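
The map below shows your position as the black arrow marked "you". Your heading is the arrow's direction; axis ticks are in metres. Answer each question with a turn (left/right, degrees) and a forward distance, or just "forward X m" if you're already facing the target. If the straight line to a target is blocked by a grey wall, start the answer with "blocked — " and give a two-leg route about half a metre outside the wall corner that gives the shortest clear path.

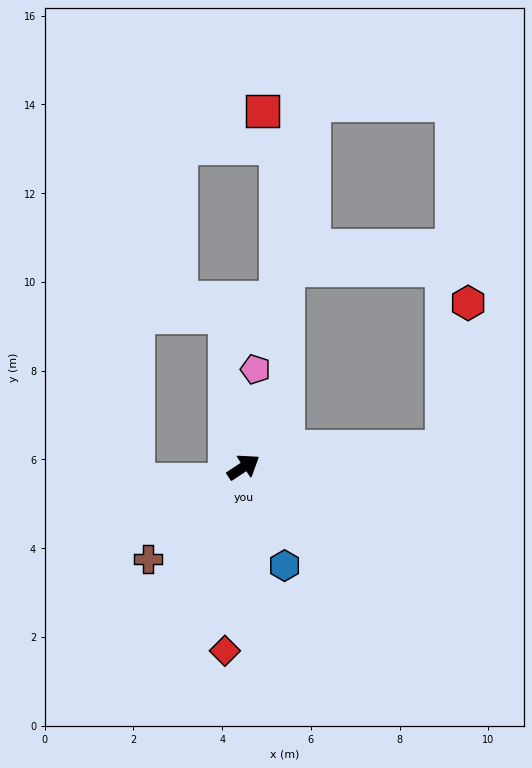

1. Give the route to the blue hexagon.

turn right 101°, forward 2.4 m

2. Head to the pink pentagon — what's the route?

turn left 50°, forward 2.2 m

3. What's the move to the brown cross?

turn right 170°, forward 3.0 m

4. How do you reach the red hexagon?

blocked — turn right 28°, forward 4.5 m, then turn left 75°, forward 3.3 m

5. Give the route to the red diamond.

turn right 129°, forward 4.2 m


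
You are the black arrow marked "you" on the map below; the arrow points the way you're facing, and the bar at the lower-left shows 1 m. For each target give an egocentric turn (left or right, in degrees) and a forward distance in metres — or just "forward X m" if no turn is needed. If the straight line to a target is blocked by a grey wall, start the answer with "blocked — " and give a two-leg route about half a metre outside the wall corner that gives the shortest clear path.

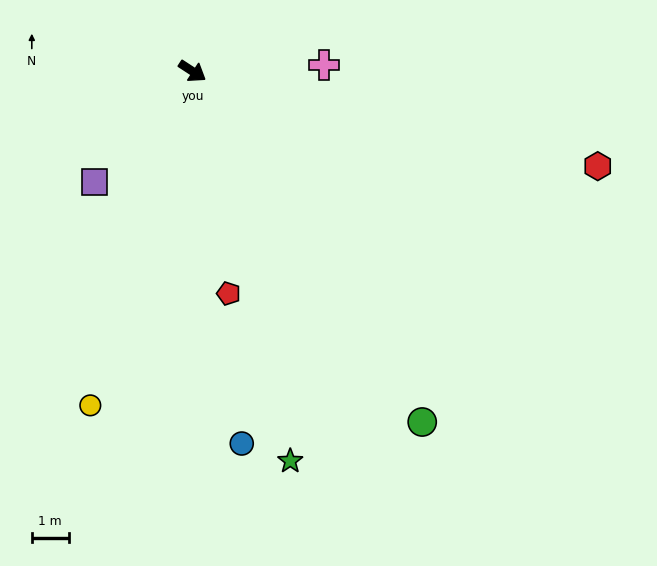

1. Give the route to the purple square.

turn right 98°, forward 4.0 m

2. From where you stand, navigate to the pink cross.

turn left 36°, forward 3.6 m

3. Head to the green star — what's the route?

turn right 43°, forward 10.9 m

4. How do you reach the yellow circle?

turn right 74°, forward 9.5 m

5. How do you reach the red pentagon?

turn right 48°, forward 6.1 m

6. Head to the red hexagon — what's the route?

turn left 20°, forward 11.3 m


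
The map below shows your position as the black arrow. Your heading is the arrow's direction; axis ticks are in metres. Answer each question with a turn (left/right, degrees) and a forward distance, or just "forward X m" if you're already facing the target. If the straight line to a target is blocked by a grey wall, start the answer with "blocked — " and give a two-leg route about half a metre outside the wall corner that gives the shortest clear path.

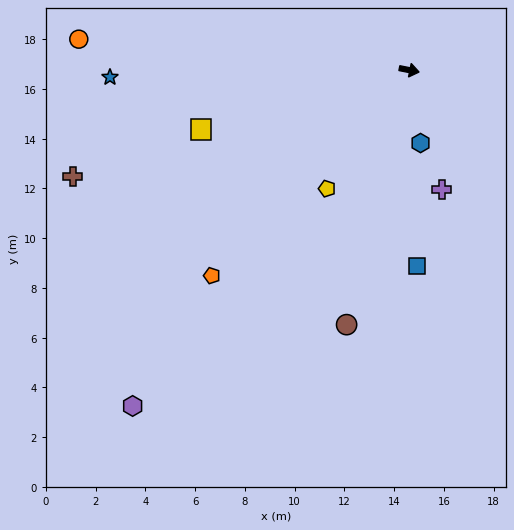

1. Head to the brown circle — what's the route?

turn right 93°, forward 10.5 m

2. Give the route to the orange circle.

turn right 174°, forward 13.3 m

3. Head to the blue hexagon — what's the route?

turn right 70°, forward 3.0 m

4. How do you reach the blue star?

turn right 167°, forward 12.0 m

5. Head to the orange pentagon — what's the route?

turn right 123°, forward 11.5 m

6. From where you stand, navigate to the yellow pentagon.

turn right 114°, forward 5.8 m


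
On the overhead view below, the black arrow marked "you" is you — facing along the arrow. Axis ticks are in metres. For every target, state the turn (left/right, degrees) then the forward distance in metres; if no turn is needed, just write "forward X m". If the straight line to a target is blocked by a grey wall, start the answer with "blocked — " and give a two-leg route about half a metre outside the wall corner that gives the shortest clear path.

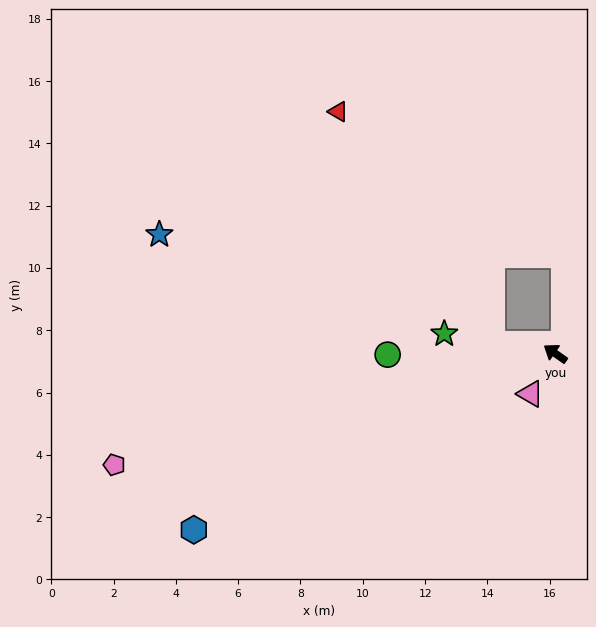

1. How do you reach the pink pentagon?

turn left 49°, forward 14.6 m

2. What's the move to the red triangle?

blocked — turn left 27°, forward 2.1 m, then turn right 49°, forward 8.9 m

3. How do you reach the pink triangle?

turn left 93°, forward 1.5 m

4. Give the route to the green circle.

turn left 35°, forward 5.4 m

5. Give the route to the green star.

turn left 25°, forward 3.6 m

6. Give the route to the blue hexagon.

turn left 61°, forward 12.9 m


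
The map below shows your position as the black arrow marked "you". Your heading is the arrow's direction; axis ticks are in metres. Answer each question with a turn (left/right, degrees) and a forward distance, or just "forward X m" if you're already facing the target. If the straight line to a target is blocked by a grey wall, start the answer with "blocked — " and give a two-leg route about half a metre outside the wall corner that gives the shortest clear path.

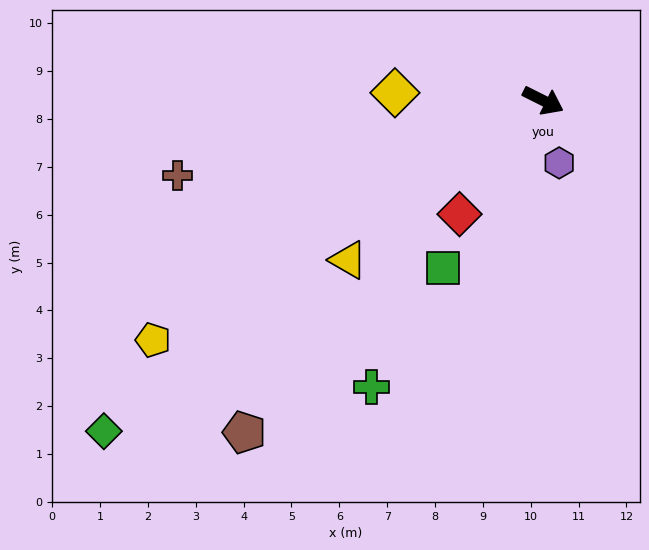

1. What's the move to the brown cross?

turn right 142°, forward 7.8 m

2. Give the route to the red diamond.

turn right 100°, forward 2.9 m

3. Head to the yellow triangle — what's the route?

turn right 114°, forward 5.3 m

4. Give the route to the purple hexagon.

turn right 49°, forward 1.3 m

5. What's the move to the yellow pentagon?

turn right 122°, forward 9.6 m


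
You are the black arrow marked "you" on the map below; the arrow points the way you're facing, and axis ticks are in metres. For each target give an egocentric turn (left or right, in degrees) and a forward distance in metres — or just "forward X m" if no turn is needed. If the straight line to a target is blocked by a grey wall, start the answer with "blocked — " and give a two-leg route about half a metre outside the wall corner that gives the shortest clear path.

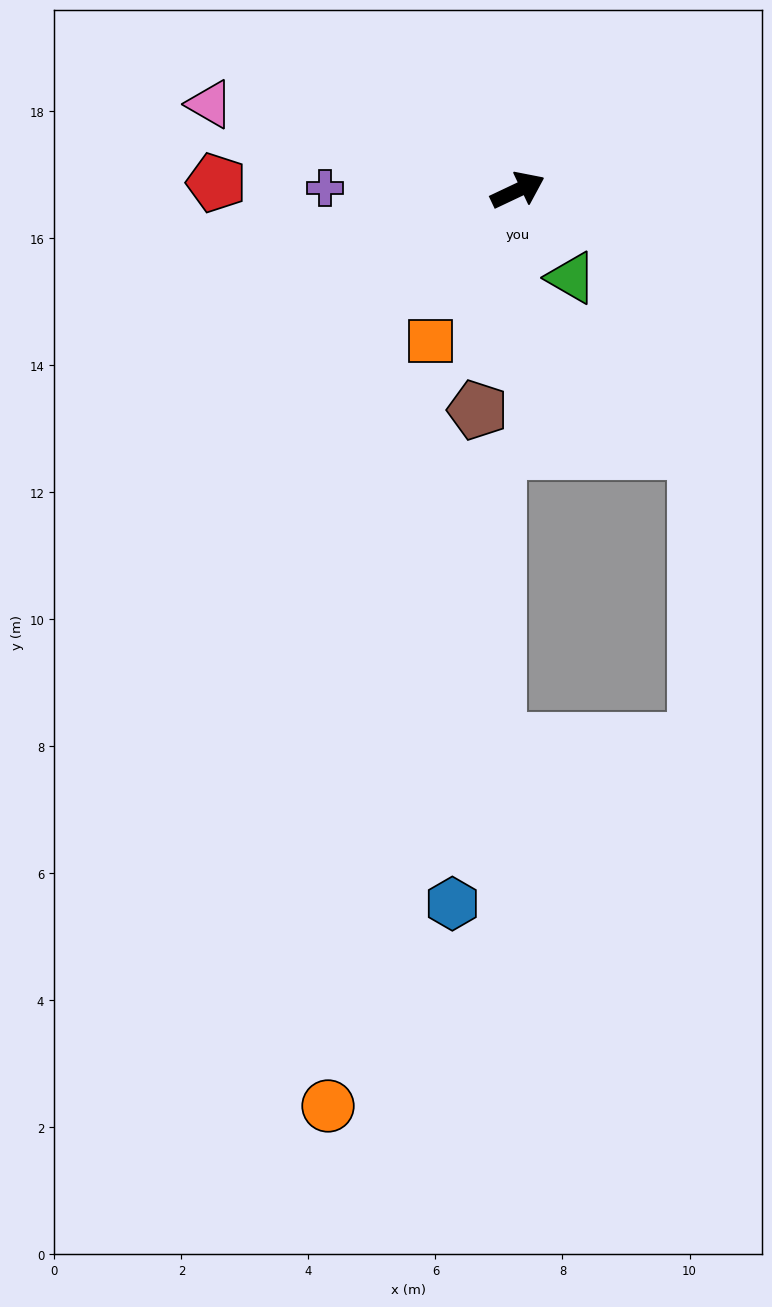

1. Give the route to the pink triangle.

turn left 139°, forward 5.0 m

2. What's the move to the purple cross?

turn left 154°, forward 3.0 m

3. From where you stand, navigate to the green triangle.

turn right 84°, forward 1.6 m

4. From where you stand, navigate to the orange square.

turn right 145°, forward 2.7 m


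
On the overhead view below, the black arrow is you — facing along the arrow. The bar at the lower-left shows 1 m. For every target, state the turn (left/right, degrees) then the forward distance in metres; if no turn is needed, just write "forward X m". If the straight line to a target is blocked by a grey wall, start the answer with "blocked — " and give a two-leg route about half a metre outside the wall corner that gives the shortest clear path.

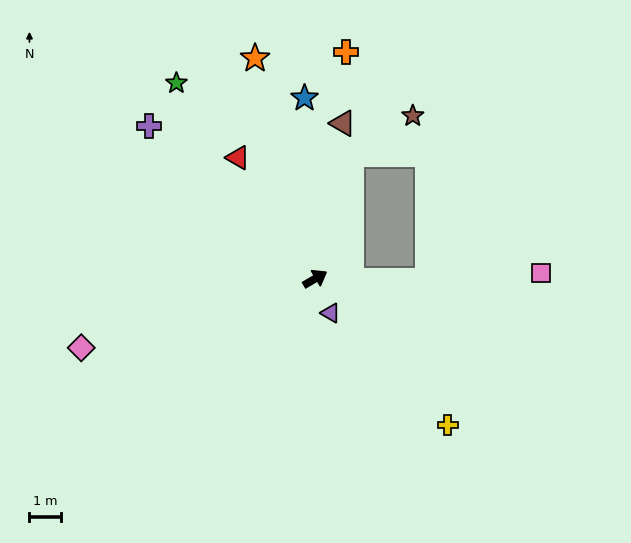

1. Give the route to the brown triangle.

turn left 49°, forward 4.9 m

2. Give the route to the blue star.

turn left 63°, forward 5.6 m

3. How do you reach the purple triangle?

turn right 96°, forward 1.2 m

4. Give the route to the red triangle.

turn left 92°, forward 4.5 m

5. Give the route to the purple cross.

turn left 107°, forward 7.0 m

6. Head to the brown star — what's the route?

blocked — turn left 44°, forward 4.0 m, then turn right 43°, forward 2.3 m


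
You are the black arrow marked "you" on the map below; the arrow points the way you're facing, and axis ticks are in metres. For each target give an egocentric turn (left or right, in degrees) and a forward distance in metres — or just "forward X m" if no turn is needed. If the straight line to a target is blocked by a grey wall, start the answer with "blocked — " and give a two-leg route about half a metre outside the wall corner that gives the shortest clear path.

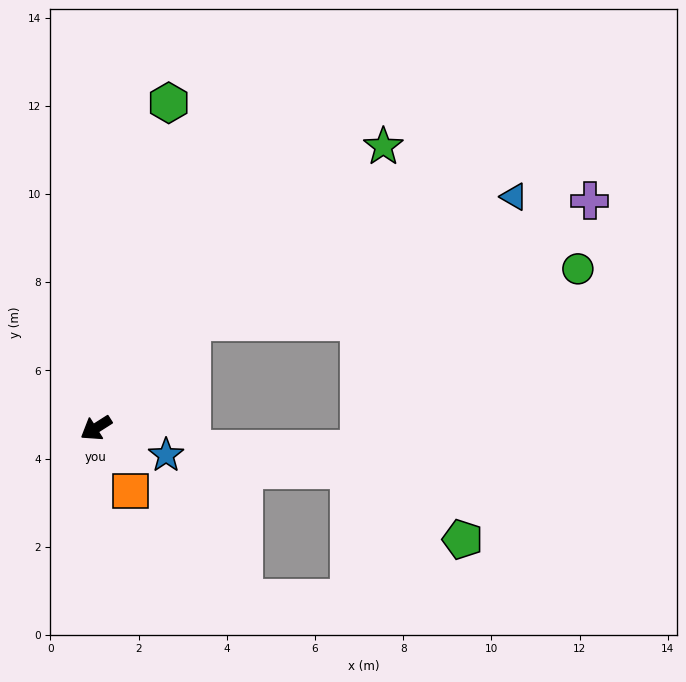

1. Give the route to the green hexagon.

turn right 135°, forward 7.6 m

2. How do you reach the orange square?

turn left 86°, forward 1.6 m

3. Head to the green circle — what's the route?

blocked — turn right 165°, forward 3.2 m, then turn right 40°, forward 8.8 m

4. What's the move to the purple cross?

blocked — turn right 165°, forward 3.2 m, then turn right 30°, forward 9.4 m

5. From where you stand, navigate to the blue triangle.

blocked — turn right 165°, forward 3.2 m, then turn right 26°, forward 7.8 m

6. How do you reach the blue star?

turn left 126°, forward 1.7 m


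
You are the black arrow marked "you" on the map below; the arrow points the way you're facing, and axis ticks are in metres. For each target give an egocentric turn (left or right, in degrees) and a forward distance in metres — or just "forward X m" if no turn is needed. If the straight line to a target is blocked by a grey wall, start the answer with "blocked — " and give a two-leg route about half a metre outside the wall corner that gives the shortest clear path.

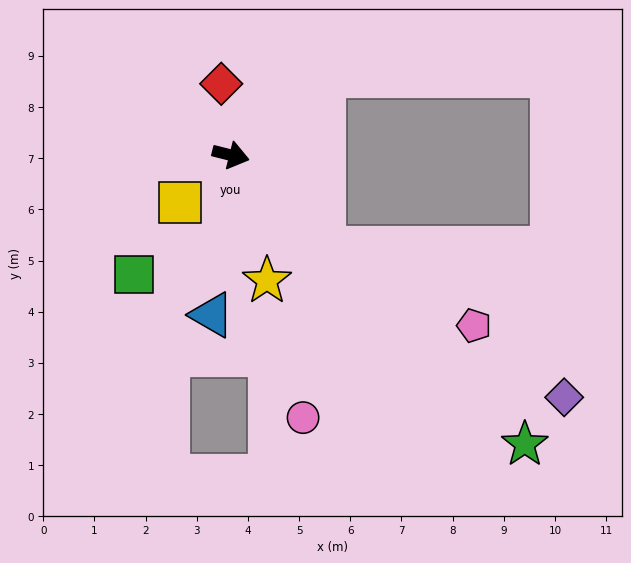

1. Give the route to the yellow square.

turn right 123°, forward 1.4 m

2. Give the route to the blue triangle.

turn right 83°, forward 3.1 m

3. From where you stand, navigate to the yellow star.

turn right 60°, forward 2.6 m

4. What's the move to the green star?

turn right 30°, forward 8.1 m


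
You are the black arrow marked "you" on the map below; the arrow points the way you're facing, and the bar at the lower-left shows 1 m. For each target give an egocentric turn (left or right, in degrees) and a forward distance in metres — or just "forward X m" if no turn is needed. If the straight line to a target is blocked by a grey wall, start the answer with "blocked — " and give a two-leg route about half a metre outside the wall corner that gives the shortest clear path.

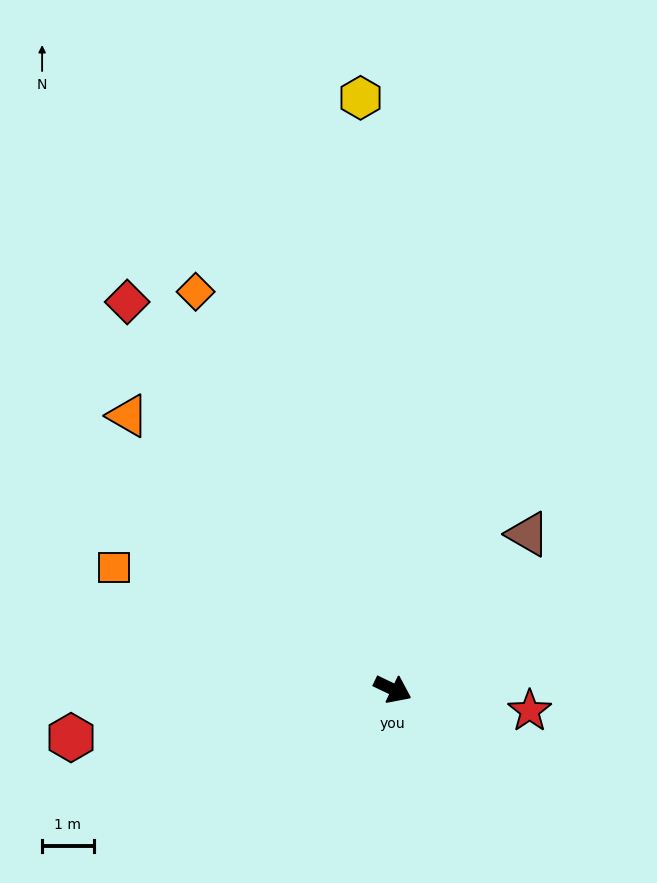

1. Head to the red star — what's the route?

turn left 17°, forward 2.7 m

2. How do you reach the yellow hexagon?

turn left 119°, forward 11.5 m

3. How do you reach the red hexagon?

turn right 146°, forward 6.3 m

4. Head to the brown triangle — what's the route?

turn left 75°, forward 4.0 m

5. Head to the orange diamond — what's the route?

turn left 142°, forward 8.6 m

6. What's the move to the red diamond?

turn left 150°, forward 9.1 m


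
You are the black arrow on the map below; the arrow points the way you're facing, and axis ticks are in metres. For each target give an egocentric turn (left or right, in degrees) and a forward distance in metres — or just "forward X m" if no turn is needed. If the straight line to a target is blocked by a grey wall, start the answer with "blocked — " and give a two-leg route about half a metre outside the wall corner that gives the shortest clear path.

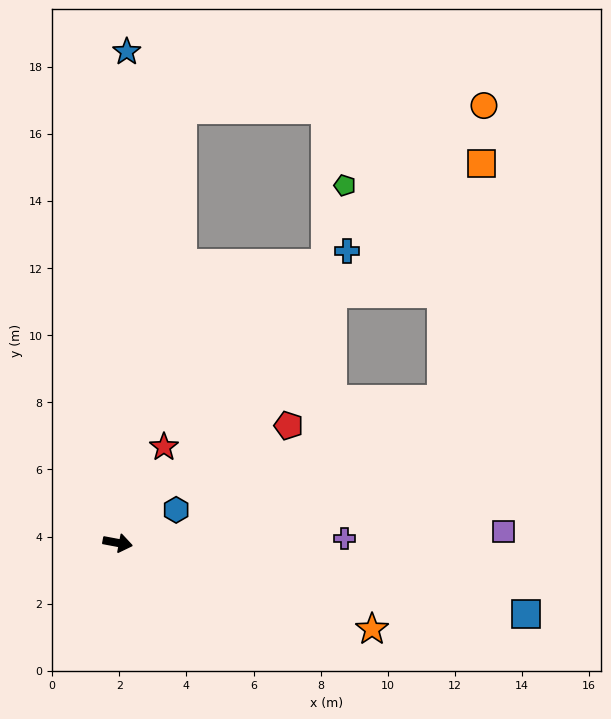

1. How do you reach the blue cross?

turn left 62°, forward 11.1 m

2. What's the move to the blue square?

forward 12.4 m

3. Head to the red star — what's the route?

turn left 75°, forward 3.2 m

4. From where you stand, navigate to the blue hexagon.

turn left 40°, forward 2.0 m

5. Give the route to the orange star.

turn right 8°, forward 8.0 m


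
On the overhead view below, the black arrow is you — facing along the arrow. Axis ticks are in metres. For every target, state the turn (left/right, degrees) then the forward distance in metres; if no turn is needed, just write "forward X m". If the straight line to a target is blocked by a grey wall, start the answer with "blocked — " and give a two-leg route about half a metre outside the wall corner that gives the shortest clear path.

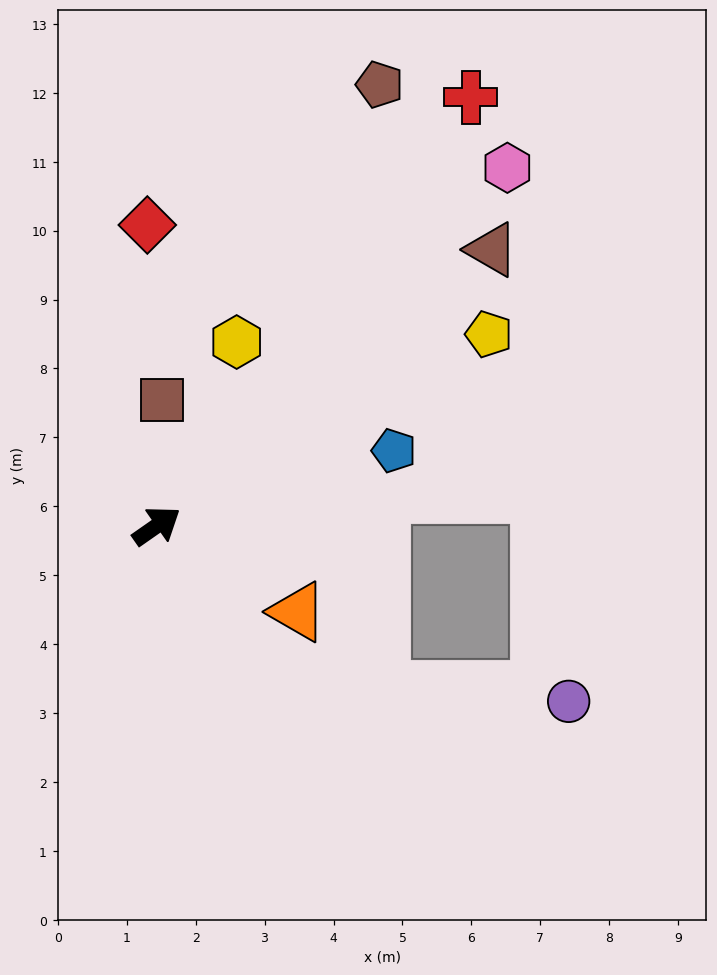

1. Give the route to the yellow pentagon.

turn right 5°, forward 5.6 m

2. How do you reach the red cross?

turn left 19°, forward 7.7 m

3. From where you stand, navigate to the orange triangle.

turn right 66°, forward 2.4 m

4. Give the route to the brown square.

turn left 52°, forward 1.8 m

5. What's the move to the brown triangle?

turn left 5°, forward 6.3 m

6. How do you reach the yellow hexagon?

turn left 32°, forward 2.9 m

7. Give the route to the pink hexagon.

turn left 11°, forward 7.3 m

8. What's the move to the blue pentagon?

turn right 17°, forward 3.6 m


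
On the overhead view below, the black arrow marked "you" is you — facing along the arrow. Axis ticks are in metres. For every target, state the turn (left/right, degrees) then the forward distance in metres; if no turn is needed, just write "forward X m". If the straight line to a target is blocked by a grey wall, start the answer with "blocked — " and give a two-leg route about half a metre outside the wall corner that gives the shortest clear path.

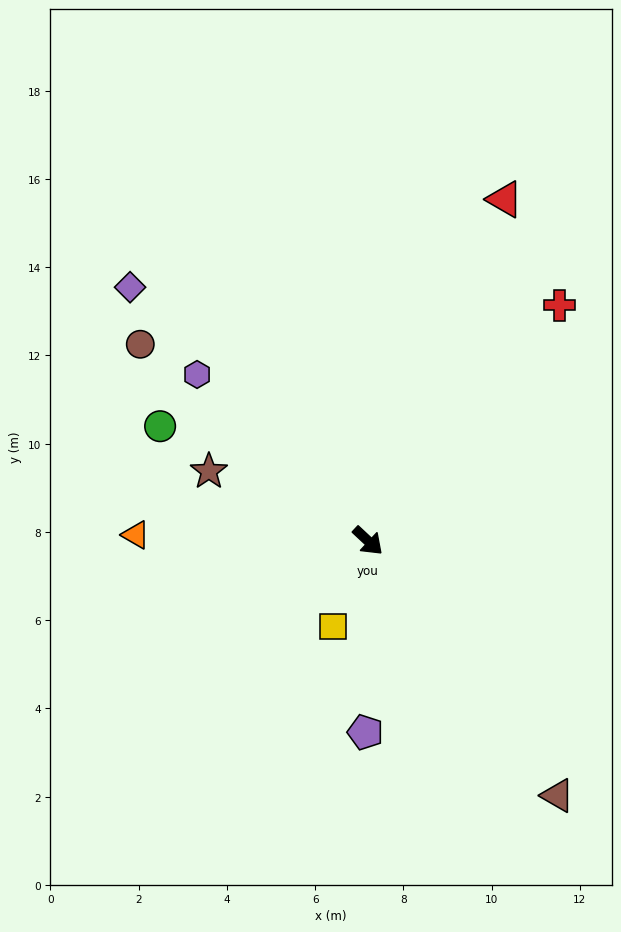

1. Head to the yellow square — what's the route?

turn right 69°, forward 2.1 m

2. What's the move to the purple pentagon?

turn right 48°, forward 4.3 m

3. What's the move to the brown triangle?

turn right 10°, forward 7.2 m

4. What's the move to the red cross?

turn left 94°, forward 6.9 m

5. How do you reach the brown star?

turn right 161°, forward 3.9 m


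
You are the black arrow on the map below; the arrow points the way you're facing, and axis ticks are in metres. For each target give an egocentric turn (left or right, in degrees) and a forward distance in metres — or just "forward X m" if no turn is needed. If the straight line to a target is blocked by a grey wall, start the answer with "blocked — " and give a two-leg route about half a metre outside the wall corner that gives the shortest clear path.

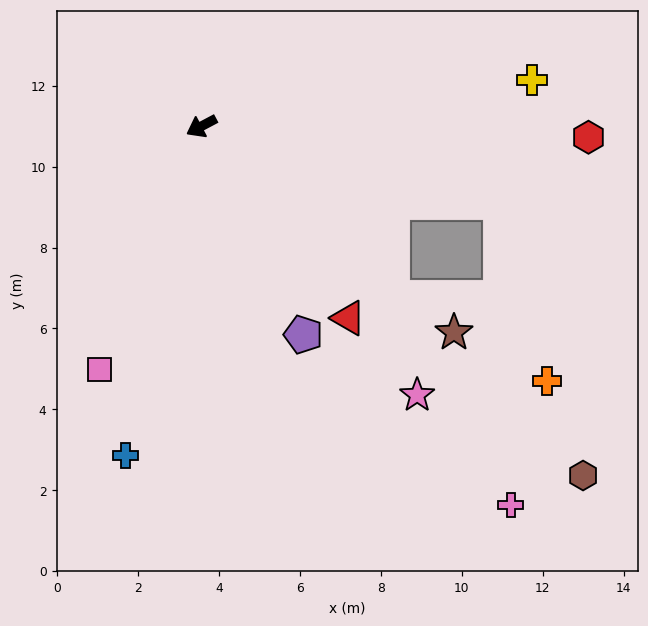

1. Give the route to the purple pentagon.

turn left 88°, forward 5.7 m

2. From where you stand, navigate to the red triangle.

turn left 99°, forward 6.0 m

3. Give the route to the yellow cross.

turn left 160°, forward 8.2 m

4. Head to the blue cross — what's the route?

turn left 49°, forward 8.4 m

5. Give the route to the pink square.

turn left 39°, forward 6.5 m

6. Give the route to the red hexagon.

turn left 150°, forward 9.6 m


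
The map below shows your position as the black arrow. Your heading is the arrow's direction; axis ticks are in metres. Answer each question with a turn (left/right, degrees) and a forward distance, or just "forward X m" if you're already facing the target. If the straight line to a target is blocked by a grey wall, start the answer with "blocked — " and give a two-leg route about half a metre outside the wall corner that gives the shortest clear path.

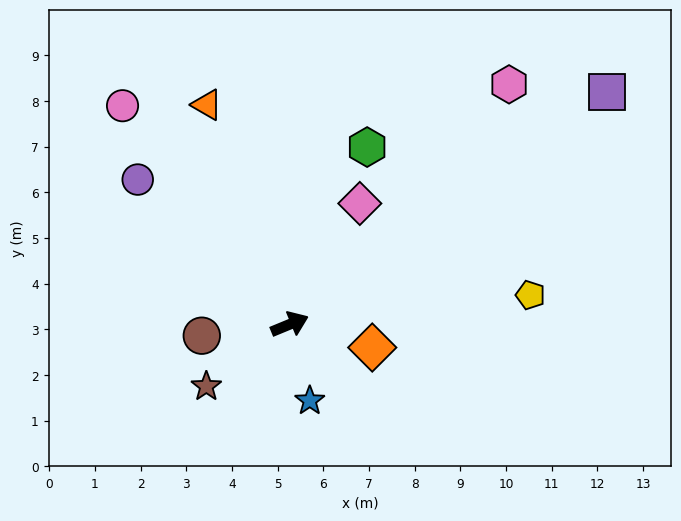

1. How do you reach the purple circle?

turn left 114°, forward 4.6 m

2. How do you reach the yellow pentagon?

turn right 15°, forward 5.3 m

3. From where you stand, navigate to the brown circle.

turn left 165°, forward 1.9 m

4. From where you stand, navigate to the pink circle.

turn left 105°, forward 6.0 m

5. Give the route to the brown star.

turn right 166°, forward 2.3 m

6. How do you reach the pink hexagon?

turn left 25°, forward 7.1 m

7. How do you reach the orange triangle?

turn left 88°, forward 5.1 m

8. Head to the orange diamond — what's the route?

turn right 38°, forward 1.9 m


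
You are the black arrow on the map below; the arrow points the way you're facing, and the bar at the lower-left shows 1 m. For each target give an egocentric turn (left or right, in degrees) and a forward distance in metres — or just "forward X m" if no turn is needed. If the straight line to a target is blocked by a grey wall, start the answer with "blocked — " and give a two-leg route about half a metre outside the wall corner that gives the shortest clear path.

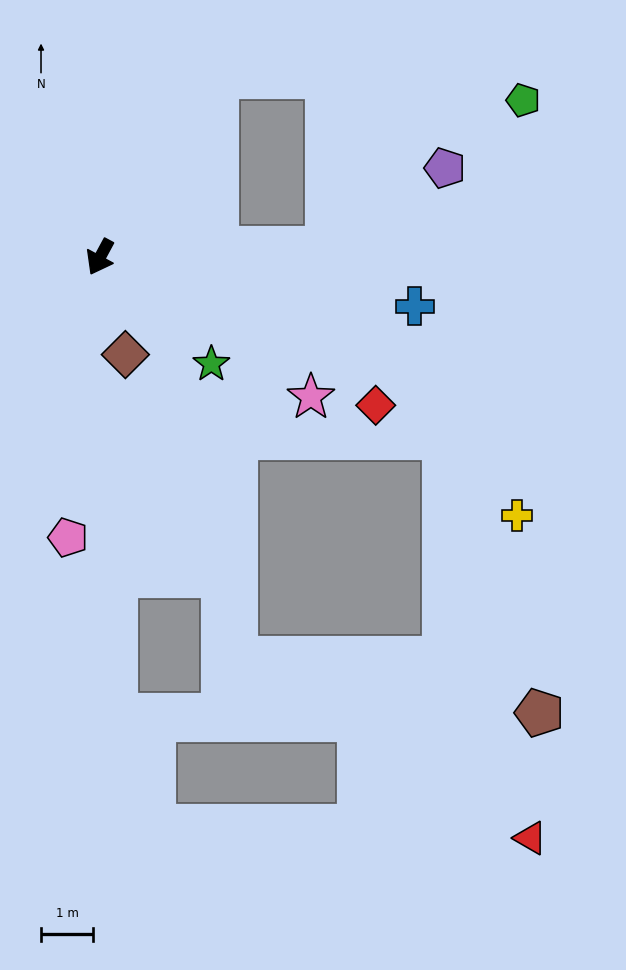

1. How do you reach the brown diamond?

turn left 43°, forward 1.9 m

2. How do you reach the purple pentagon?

blocked — turn left 121°, forward 4.3 m, then turn left 32°, forward 2.7 m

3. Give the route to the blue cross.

turn left 109°, forward 6.1 m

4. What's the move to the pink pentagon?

turn left 22°, forward 5.4 m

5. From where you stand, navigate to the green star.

turn left 74°, forward 2.9 m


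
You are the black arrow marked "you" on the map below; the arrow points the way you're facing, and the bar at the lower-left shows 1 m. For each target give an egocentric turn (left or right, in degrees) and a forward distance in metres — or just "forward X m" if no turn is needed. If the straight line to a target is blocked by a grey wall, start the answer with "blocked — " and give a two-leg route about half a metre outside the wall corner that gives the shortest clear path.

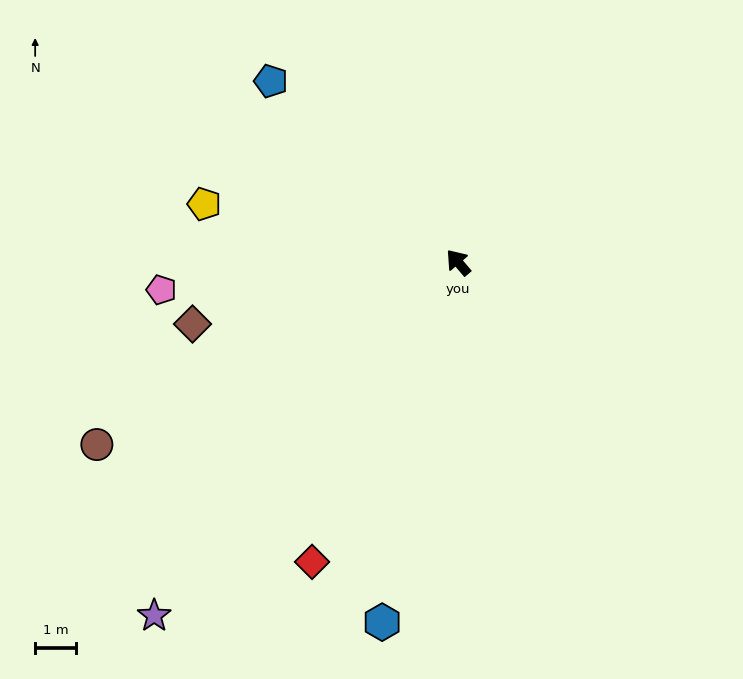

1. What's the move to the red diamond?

turn left 114°, forward 8.1 m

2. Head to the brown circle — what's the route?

turn left 76°, forward 9.9 m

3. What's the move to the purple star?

turn left 99°, forward 11.4 m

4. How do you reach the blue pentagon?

turn left 6°, forward 6.4 m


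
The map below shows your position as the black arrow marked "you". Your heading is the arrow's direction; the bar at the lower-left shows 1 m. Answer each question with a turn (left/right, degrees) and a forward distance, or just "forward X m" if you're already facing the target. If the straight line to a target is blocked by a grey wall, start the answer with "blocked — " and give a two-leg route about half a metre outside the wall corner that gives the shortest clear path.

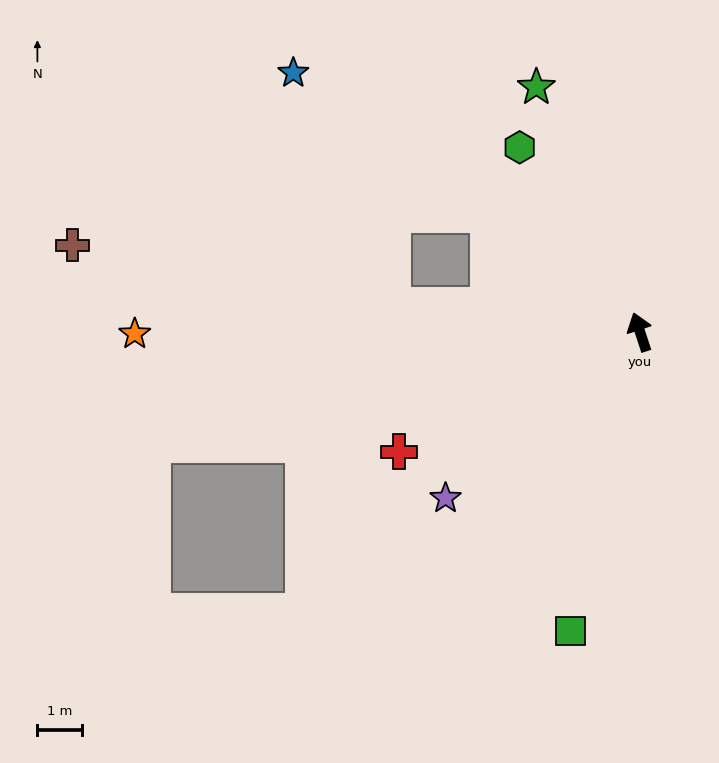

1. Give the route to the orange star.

turn left 72°, forward 11.3 m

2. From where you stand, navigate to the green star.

turn left 5°, forward 5.9 m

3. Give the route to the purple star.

turn left 112°, forward 5.7 m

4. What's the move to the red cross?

turn left 98°, forward 6.0 m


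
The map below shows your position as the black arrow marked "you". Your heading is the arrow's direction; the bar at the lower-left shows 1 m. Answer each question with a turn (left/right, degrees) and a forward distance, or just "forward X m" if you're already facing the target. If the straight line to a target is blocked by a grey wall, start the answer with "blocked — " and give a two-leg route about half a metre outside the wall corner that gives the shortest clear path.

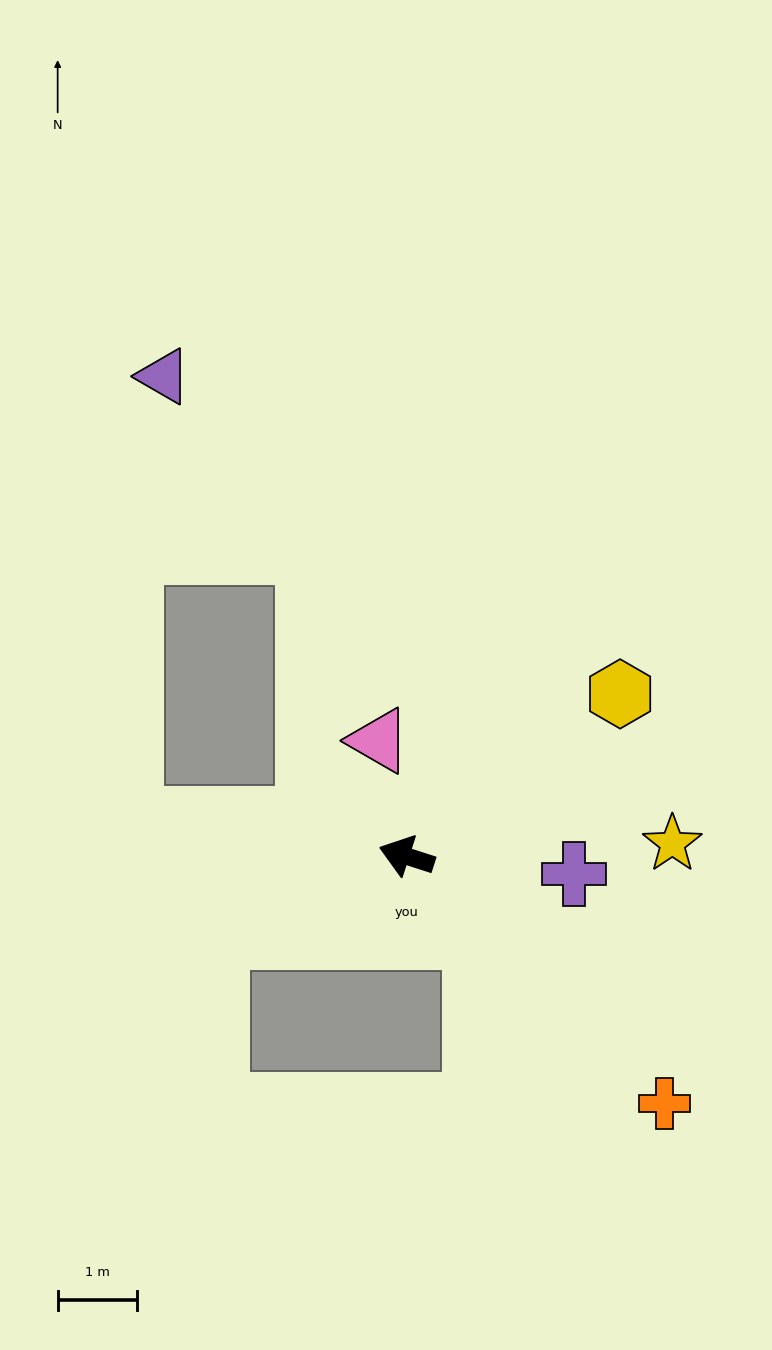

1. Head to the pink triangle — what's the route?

turn right 59°, forward 1.5 m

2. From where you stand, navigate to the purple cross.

turn right 168°, forward 2.1 m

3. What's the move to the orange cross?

turn left 154°, forward 4.5 m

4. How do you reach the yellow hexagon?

turn right 125°, forward 3.4 m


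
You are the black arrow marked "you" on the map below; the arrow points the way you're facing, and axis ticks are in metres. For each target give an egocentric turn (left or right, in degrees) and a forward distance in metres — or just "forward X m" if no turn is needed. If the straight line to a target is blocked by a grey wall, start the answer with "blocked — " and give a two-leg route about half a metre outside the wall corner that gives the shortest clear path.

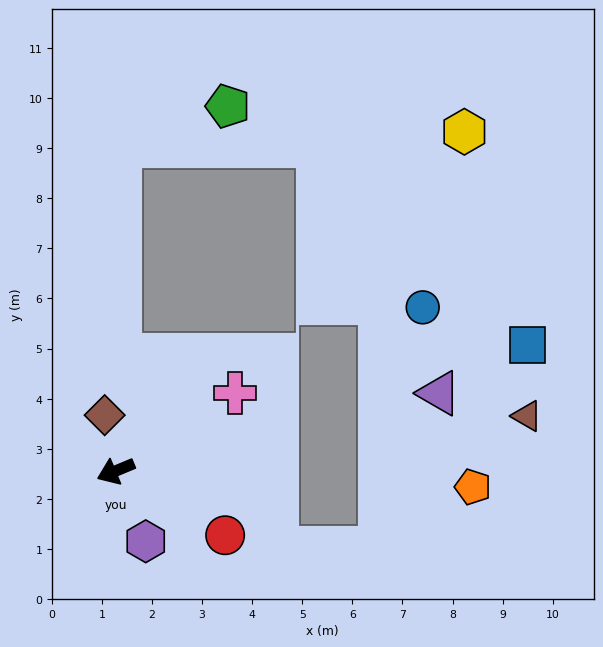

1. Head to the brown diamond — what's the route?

turn right 101°, forward 1.1 m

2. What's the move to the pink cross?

turn right 169°, forward 2.8 m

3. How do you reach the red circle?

turn left 127°, forward 2.5 m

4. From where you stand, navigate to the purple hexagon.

turn left 90°, forward 1.5 m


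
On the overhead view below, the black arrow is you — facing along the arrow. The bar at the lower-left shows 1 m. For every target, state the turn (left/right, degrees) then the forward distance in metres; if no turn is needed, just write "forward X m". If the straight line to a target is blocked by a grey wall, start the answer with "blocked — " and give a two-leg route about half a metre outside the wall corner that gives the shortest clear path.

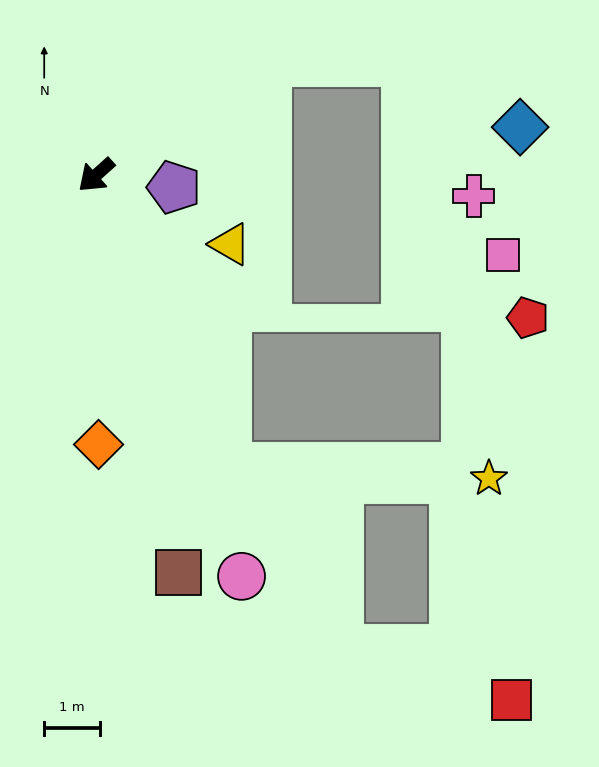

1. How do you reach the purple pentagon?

turn left 129°, forward 1.4 m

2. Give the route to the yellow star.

blocked — turn left 72°, forward 5.7 m, then turn left 63°, forward 4.7 m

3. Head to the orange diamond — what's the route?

turn left 49°, forward 4.8 m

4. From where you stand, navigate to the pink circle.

turn left 68°, forward 7.6 m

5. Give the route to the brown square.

turn left 60°, forward 7.3 m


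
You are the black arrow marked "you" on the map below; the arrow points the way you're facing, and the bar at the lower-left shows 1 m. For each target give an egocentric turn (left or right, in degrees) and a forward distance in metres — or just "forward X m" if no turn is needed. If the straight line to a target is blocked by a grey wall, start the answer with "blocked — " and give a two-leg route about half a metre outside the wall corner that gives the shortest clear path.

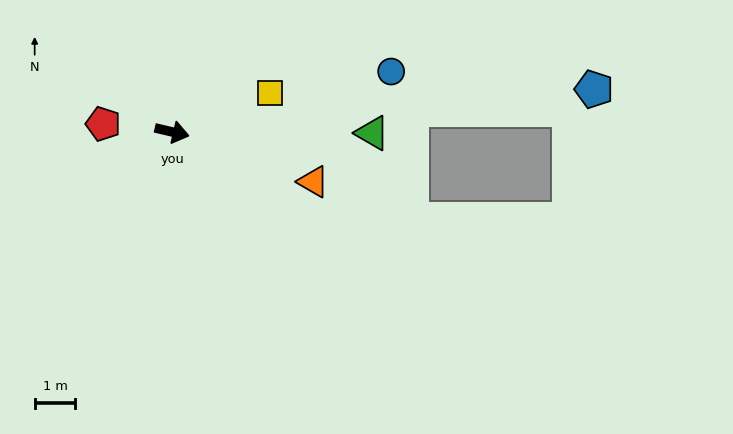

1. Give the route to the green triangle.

turn left 13°, forward 4.9 m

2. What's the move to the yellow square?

turn left 35°, forward 2.6 m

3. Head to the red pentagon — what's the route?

turn right 173°, forward 1.7 m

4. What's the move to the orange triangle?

turn right 6°, forward 3.7 m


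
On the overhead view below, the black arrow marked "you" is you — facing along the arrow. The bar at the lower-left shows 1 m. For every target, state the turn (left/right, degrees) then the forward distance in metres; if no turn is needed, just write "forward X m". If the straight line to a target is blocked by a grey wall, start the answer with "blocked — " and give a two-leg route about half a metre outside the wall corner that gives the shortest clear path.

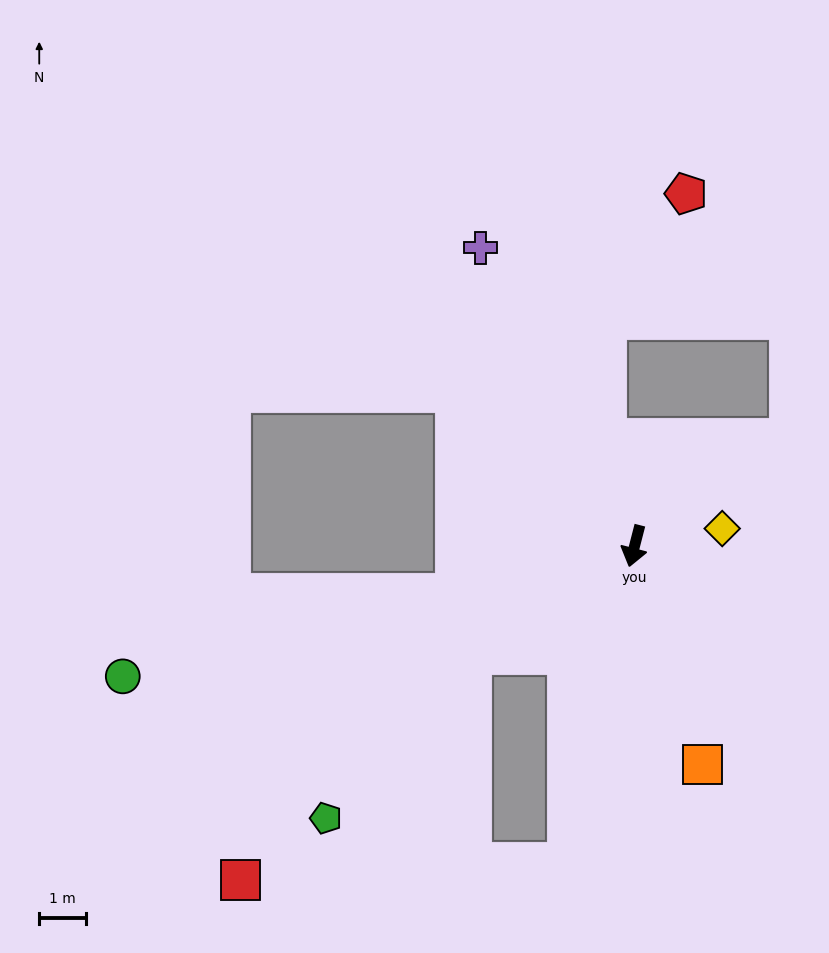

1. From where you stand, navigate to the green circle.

turn right 61°, forward 11.2 m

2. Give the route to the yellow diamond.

turn left 116°, forward 1.9 m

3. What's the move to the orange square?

turn left 32°, forward 4.9 m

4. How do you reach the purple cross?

turn right 138°, forward 7.1 m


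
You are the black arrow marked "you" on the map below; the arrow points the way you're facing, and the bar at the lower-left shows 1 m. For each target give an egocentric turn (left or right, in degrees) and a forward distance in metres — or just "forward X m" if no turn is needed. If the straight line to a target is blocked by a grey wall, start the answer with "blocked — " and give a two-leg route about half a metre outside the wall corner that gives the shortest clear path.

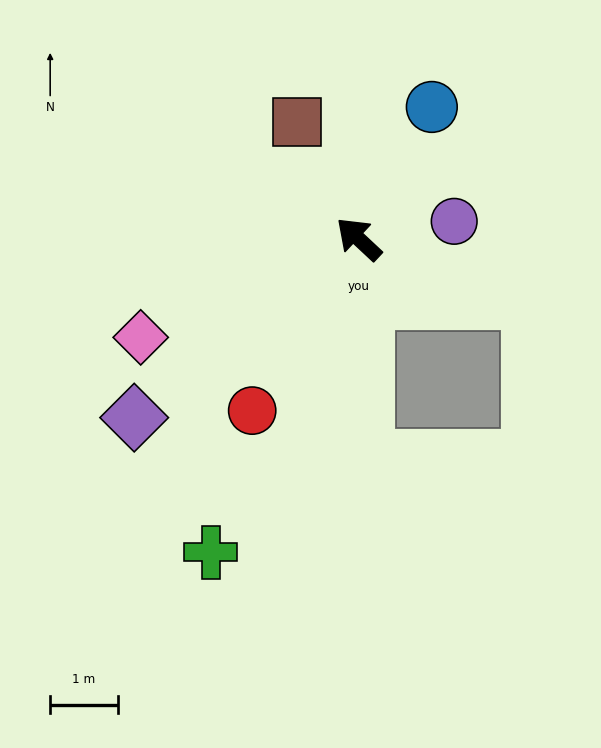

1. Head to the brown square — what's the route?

turn right 19°, forward 1.9 m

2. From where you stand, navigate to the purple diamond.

turn left 82°, forward 4.2 m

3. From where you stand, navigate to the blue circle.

turn right 76°, forward 2.2 m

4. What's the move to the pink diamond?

turn left 67°, forward 3.5 m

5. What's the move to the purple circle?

turn right 127°, forward 1.4 m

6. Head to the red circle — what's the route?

turn left 101°, forward 3.0 m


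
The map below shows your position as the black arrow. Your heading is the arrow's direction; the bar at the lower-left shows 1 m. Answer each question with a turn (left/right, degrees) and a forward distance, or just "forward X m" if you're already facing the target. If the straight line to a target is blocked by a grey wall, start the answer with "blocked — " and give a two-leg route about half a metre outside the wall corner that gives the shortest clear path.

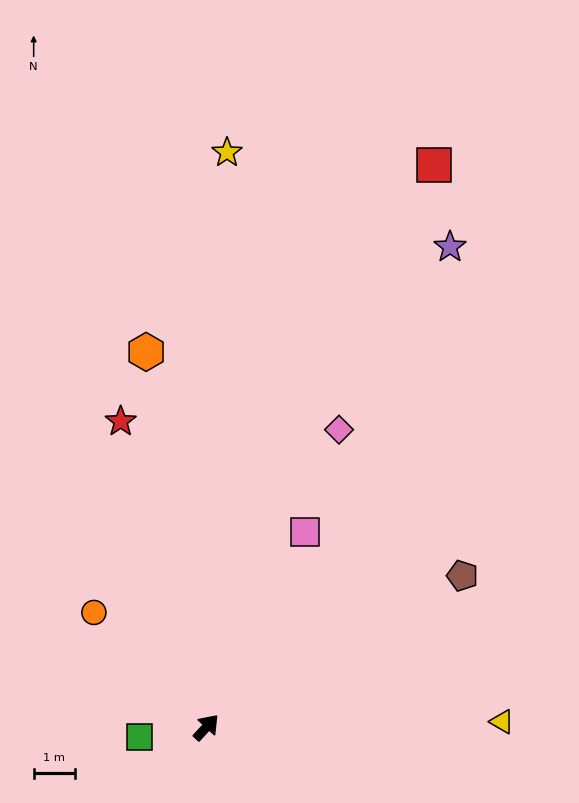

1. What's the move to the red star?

turn left 58°, forward 7.8 m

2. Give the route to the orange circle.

turn left 87°, forward 3.9 m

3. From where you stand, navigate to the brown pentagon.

turn right 17°, forward 7.3 m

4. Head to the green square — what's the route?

turn left 141°, forward 1.7 m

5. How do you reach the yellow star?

turn left 40°, forward 14.1 m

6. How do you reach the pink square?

turn left 16°, forward 5.4 m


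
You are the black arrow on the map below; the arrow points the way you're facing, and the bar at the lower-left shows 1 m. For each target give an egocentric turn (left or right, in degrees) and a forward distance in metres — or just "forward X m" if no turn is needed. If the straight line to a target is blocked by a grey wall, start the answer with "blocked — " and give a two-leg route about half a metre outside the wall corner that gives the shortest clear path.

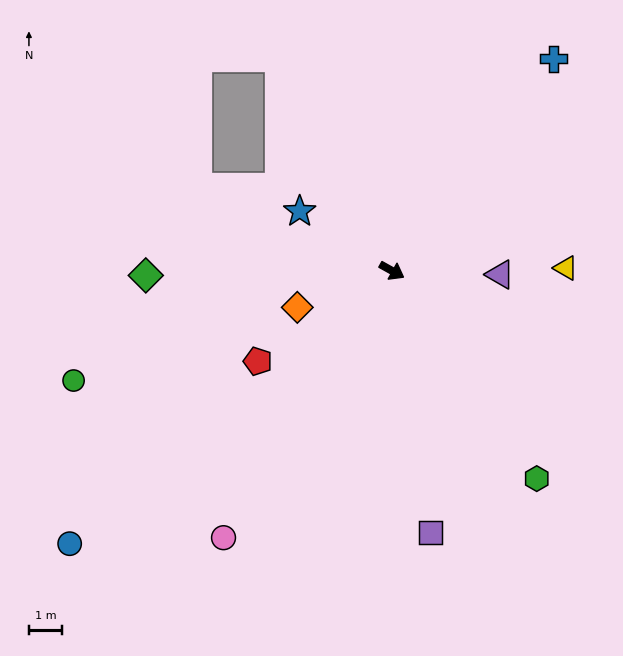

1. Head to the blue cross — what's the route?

turn left 82°, forward 8.0 m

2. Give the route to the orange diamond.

turn right 130°, forward 3.1 m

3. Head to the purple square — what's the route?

turn right 53°, forward 8.0 m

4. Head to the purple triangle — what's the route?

turn left 27°, forward 3.3 m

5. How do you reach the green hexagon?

turn right 26°, forward 7.6 m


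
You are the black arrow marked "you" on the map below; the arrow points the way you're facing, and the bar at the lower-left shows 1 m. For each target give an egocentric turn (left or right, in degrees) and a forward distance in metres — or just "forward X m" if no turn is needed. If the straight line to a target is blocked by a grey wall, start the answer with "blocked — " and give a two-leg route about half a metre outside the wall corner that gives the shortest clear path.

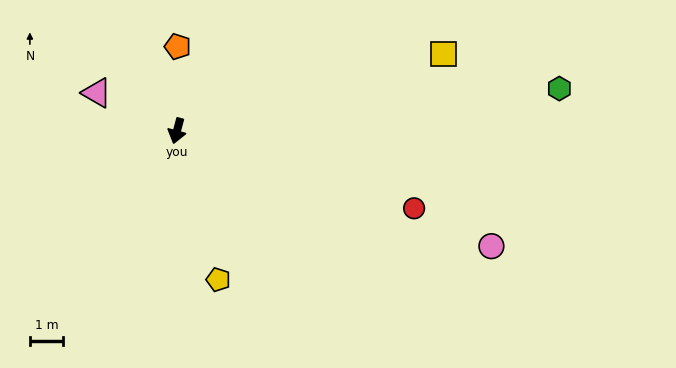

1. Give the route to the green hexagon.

turn left 111°, forward 11.5 m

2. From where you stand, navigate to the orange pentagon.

turn right 165°, forward 2.5 m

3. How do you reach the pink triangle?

turn right 100°, forward 2.7 m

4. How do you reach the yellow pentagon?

turn left 31°, forward 4.6 m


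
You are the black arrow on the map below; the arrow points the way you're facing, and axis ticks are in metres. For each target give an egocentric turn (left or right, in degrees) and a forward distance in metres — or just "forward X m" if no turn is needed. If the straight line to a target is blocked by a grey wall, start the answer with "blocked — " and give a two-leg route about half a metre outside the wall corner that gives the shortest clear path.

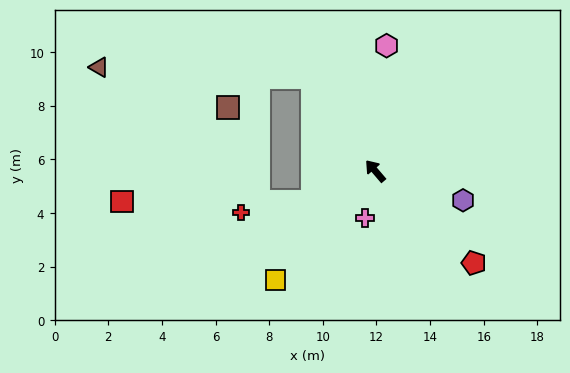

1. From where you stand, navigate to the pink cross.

turn left 127°, forward 1.8 m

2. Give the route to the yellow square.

turn left 97°, forward 5.5 m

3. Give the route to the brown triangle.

blocked — turn right 7°, forward 4.2 m, then turn left 54°, forward 8.0 m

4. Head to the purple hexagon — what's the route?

turn right 149°, forward 3.5 m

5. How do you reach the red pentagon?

turn right 174°, forward 5.0 m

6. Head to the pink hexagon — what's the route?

turn right 46°, forward 4.7 m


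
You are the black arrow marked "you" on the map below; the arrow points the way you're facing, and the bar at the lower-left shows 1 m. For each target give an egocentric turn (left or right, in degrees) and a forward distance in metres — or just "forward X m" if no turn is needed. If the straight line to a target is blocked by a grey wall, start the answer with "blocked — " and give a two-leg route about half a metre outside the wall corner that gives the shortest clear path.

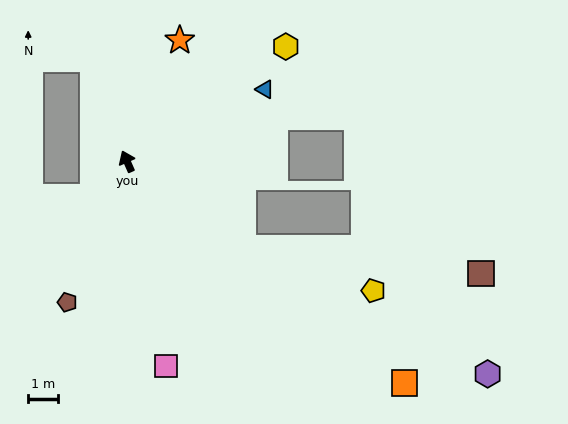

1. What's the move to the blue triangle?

turn right 86°, forward 5.1 m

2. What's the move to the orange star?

turn right 47°, forward 4.4 m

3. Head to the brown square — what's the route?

blocked — turn right 150°, forward 4.8 m, then turn left 30°, forward 7.9 m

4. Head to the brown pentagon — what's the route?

turn left 133°, forward 5.1 m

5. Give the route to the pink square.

turn left 167°, forward 6.9 m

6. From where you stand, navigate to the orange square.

turn right 152°, forward 11.8 m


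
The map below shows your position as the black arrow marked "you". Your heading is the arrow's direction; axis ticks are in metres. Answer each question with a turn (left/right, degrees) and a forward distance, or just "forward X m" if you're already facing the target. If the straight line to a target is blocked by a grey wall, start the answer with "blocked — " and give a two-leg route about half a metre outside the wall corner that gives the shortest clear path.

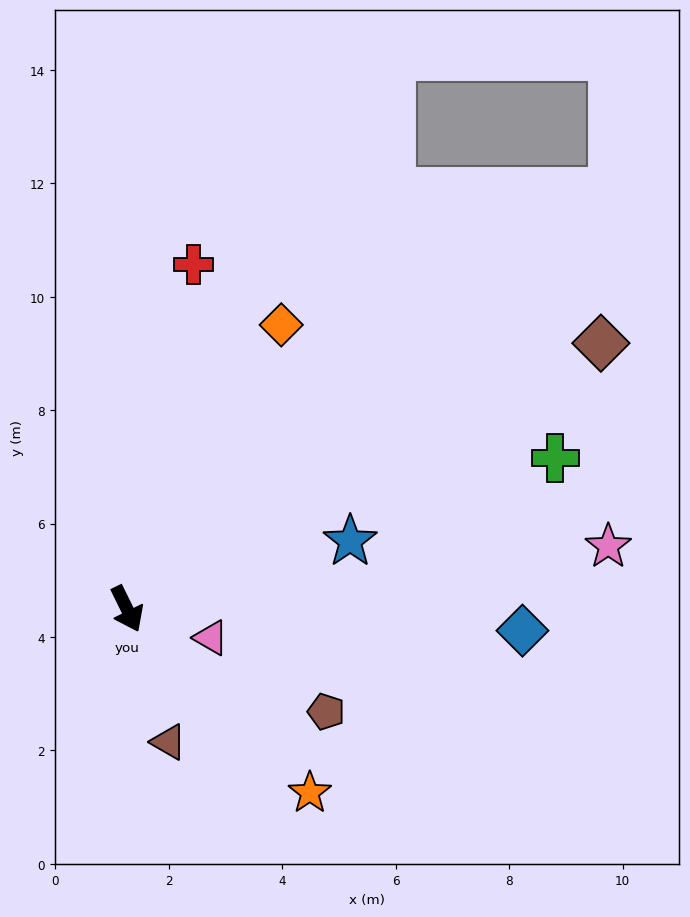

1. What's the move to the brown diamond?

turn left 93°, forward 9.6 m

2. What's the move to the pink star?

turn left 71°, forward 8.6 m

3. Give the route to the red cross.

turn left 143°, forward 6.2 m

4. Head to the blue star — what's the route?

turn left 81°, forward 4.1 m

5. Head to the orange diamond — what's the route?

turn left 125°, forward 5.7 m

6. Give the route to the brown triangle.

turn right 9°, forward 2.5 m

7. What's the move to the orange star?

turn left 19°, forward 4.6 m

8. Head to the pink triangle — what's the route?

turn left 45°, forward 1.6 m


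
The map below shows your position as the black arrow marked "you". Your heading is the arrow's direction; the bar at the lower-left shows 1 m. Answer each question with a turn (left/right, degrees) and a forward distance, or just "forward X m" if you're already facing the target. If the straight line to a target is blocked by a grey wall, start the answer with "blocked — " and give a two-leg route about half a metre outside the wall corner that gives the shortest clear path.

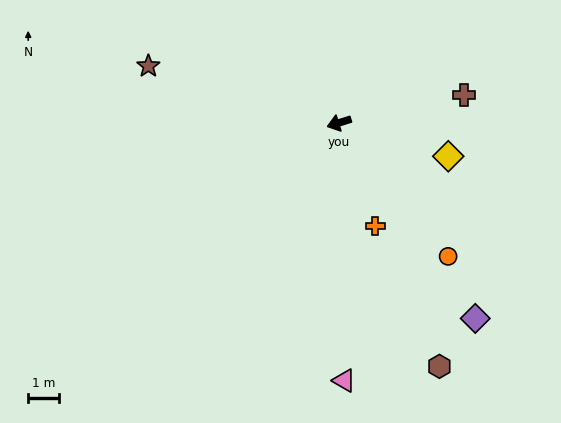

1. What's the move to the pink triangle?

turn left 74°, forward 8.4 m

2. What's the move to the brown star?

turn right 34°, forward 6.5 m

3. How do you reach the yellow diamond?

turn left 146°, forward 3.7 m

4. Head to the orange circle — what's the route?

turn left 112°, forward 5.6 m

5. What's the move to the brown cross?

turn left 175°, forward 4.2 m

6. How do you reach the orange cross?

turn left 92°, forward 3.5 m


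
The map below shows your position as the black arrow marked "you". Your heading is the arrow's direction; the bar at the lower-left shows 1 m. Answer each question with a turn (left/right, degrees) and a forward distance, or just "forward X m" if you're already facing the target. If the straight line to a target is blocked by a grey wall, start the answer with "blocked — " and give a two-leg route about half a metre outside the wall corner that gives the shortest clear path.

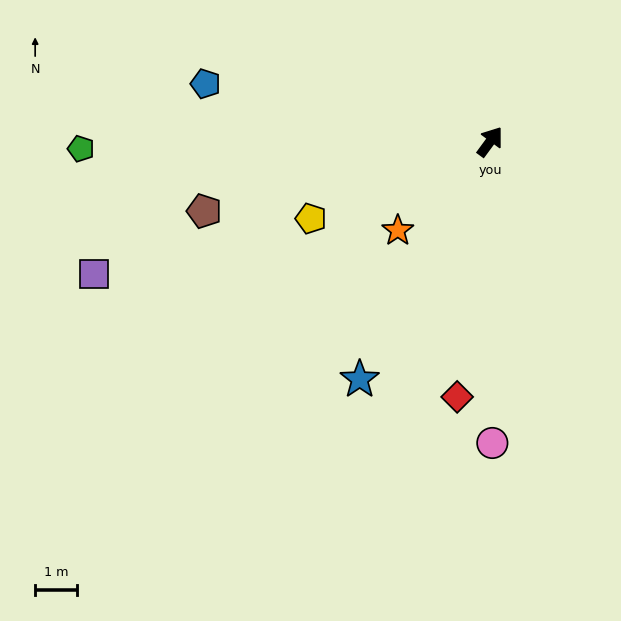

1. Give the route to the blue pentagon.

turn left 115°, forward 7.0 m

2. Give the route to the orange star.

turn left 170°, forward 3.1 m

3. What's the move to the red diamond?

turn right 151°, forward 6.2 m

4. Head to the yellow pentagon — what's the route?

turn left 150°, forward 4.7 m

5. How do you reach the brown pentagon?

turn left 140°, forward 7.1 m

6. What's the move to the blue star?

turn right 172°, forward 6.5 m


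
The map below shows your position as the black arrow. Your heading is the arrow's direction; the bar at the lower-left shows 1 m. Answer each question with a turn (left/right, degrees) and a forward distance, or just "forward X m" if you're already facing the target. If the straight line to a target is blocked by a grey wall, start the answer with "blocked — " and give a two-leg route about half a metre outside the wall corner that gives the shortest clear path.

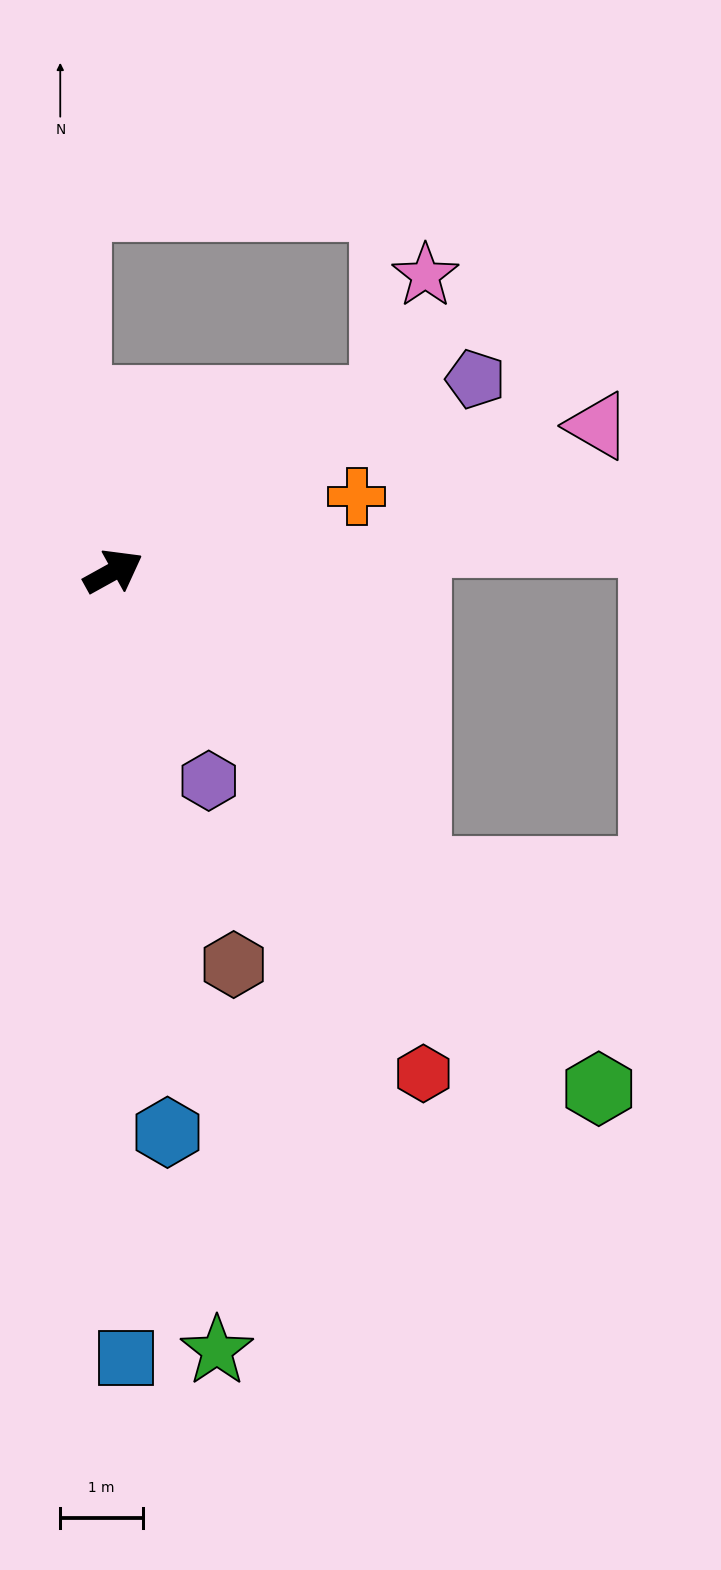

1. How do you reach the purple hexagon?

turn right 94°, forward 2.8 m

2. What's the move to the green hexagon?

turn right 76°, forward 8.6 m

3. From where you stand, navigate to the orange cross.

turn right 12°, forward 3.1 m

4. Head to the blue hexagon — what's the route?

turn right 113°, forward 6.8 m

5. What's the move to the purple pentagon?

forward 5.0 m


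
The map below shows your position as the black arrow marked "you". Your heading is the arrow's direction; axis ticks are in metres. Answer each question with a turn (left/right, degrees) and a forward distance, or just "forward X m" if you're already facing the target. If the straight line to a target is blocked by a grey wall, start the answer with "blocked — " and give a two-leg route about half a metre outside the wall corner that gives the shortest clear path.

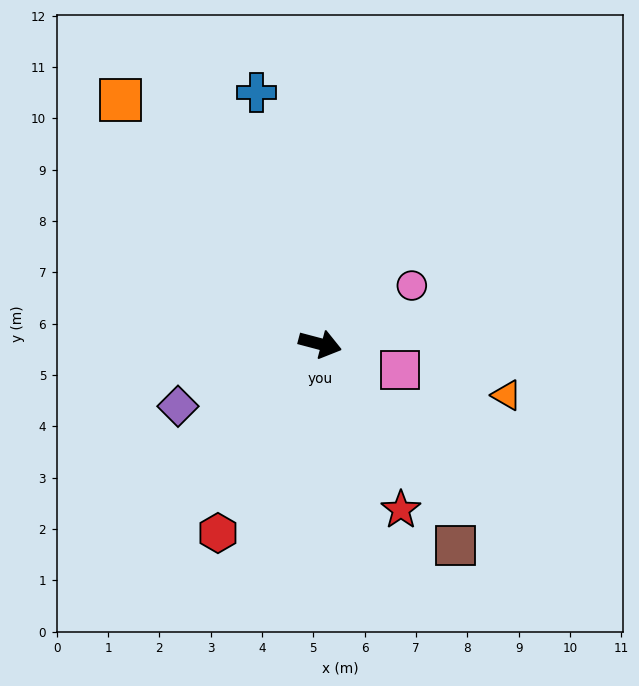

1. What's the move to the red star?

turn right 49°, forward 3.6 m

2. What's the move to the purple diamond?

turn right 142°, forward 3.0 m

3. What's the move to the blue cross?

turn left 119°, forward 5.0 m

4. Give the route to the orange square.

turn left 144°, forward 6.1 m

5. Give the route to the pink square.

turn right 3°, forward 1.6 m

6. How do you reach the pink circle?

turn left 47°, forward 2.1 m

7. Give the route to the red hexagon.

turn right 104°, forward 4.2 m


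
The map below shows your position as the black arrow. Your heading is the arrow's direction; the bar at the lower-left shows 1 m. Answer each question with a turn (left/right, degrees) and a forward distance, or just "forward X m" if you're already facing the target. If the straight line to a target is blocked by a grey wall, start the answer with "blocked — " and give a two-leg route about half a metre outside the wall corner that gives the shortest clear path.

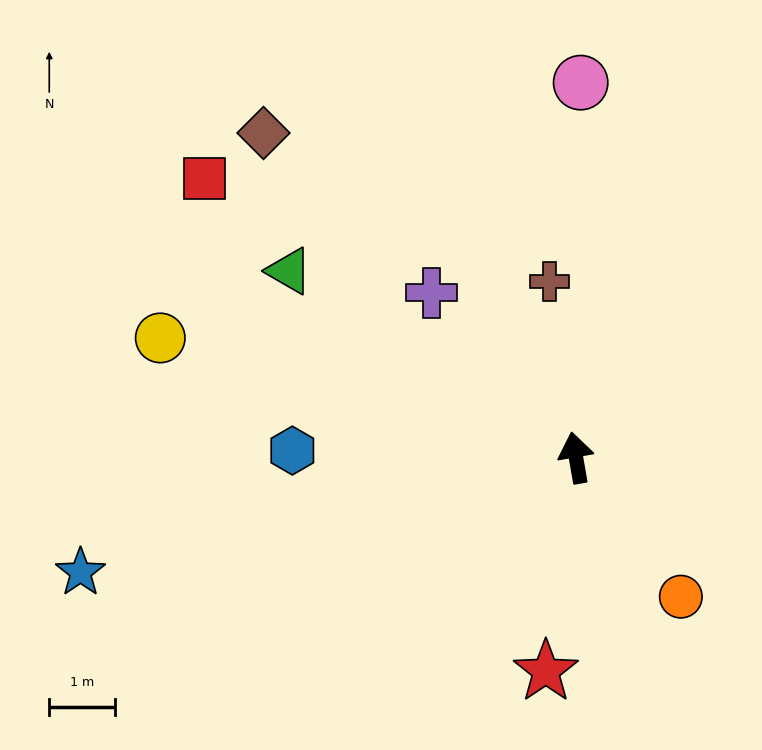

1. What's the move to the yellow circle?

turn left 64°, forward 6.6 m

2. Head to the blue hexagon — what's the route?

turn left 79°, forward 4.3 m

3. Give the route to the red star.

turn left 162°, forward 3.3 m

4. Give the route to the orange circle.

turn right 153°, forward 2.7 m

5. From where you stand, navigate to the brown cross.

forward 2.7 m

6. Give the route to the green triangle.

turn left 47°, forward 5.2 m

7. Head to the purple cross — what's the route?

turn left 31°, forward 3.4 m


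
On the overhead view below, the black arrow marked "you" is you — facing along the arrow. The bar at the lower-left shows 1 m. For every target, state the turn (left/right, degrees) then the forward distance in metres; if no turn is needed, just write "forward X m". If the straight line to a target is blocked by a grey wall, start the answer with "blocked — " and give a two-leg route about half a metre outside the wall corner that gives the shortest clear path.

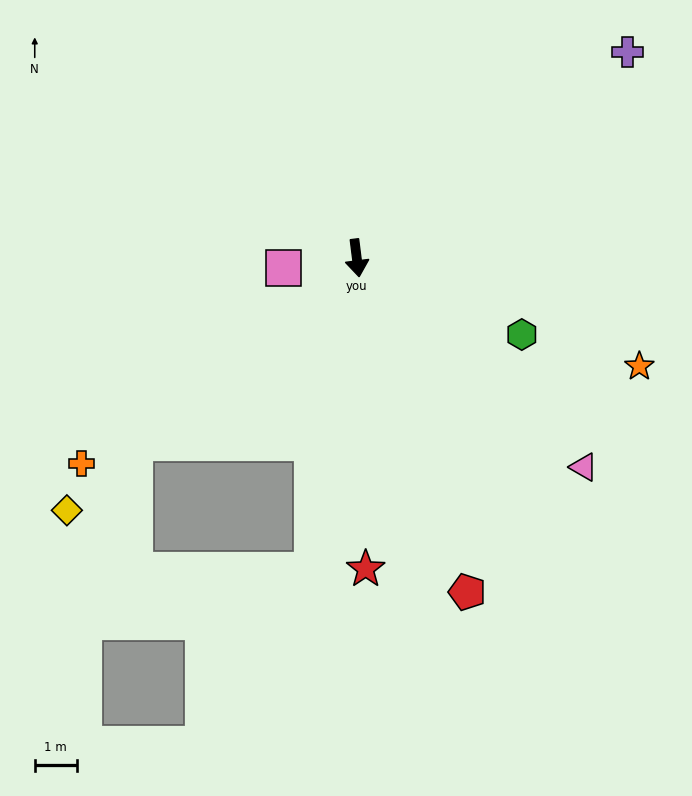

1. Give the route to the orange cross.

turn right 60°, forward 8.1 m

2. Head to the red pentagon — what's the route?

turn left 11°, forward 8.3 m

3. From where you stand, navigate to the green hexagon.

turn left 58°, forward 4.3 m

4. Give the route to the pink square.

turn right 89°, forward 1.8 m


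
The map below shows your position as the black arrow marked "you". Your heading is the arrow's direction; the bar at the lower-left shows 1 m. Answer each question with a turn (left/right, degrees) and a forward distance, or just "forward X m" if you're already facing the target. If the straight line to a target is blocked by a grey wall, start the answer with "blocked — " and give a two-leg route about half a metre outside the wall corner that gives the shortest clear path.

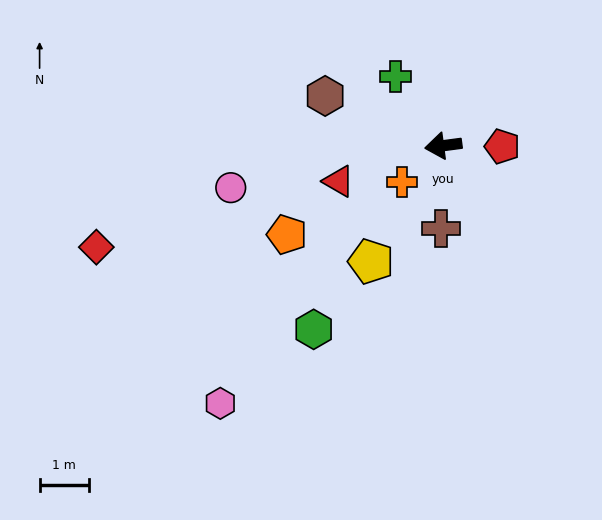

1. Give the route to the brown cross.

turn left 81°, forward 1.7 m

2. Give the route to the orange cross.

turn left 34°, forward 1.1 m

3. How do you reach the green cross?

turn right 63°, forward 1.7 m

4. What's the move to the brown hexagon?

turn right 30°, forward 2.6 m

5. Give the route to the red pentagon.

turn left 172°, forward 1.2 m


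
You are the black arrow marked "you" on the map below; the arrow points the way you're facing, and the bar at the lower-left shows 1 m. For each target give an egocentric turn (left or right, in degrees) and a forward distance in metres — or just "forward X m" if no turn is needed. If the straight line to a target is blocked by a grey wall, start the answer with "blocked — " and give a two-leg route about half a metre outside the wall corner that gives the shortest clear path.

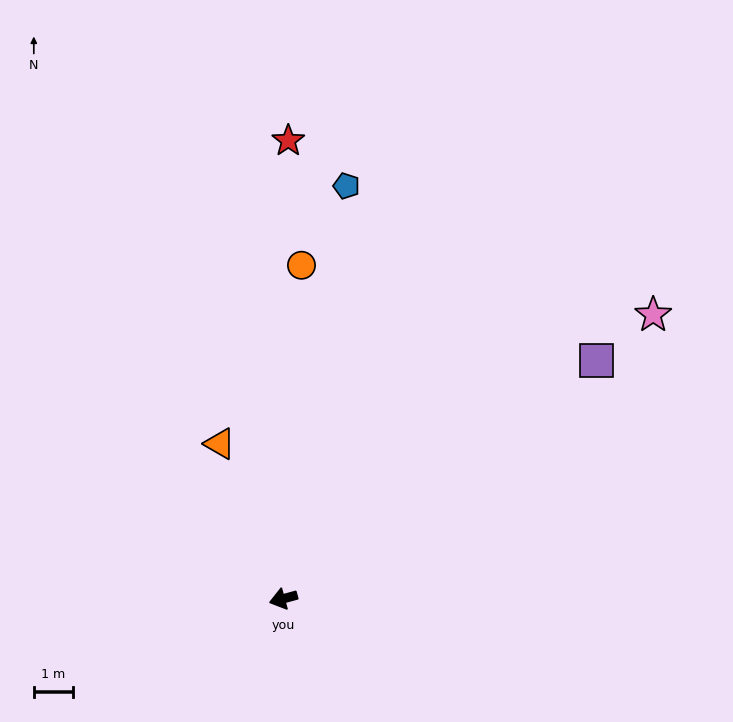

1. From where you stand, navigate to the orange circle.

turn right 108°, forward 8.5 m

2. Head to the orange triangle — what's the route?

turn right 83°, forward 4.2 m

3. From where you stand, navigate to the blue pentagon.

turn right 114°, forward 10.6 m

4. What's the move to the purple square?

turn right 158°, forward 10.0 m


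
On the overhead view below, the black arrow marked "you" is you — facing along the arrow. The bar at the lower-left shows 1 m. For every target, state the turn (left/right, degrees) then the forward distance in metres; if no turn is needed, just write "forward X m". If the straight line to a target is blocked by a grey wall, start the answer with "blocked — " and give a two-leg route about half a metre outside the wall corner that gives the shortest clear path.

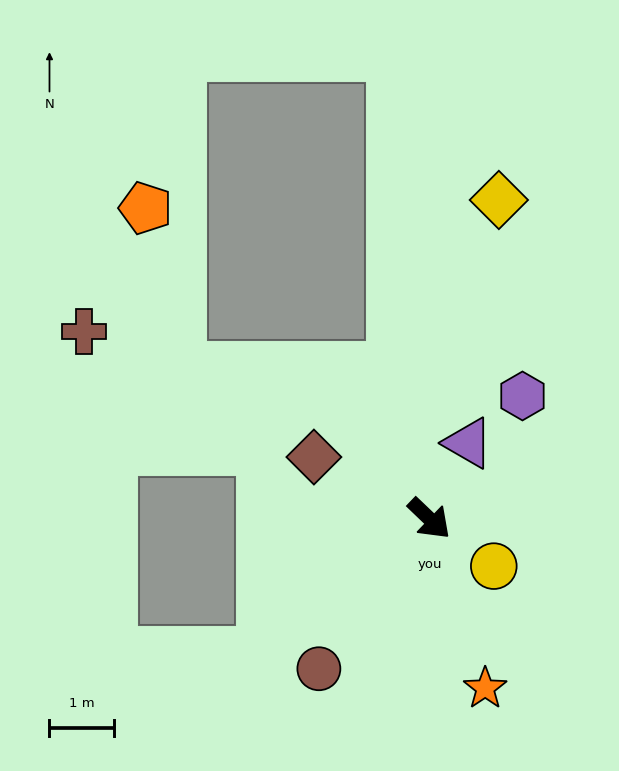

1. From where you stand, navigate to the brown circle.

turn right 83°, forward 2.9 m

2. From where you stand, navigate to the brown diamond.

turn right 164°, forward 2.0 m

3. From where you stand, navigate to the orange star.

turn right 28°, forward 2.8 m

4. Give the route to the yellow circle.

turn left 7°, forward 1.2 m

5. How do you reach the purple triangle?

turn left 107°, forward 1.3 m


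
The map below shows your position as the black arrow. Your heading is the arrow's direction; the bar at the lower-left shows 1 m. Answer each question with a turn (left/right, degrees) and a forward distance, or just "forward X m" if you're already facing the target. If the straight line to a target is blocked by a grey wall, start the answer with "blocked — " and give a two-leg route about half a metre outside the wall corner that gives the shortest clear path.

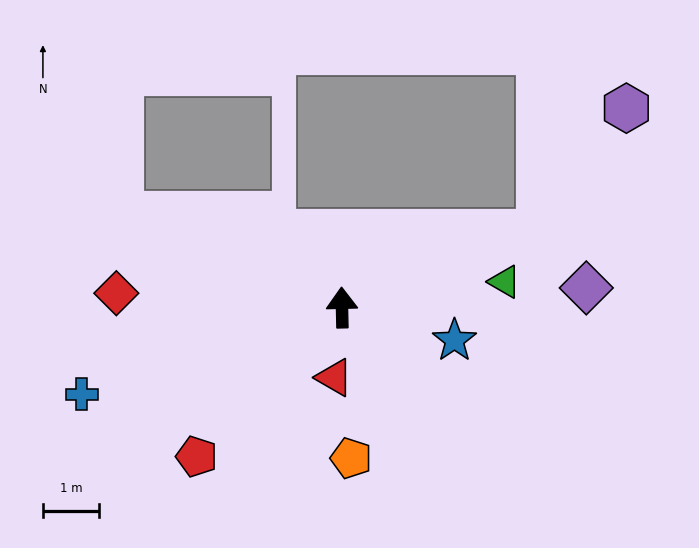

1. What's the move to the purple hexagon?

blocked — turn right 71°, forward 3.8 m, then turn left 35°, forward 2.7 m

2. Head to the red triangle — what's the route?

turn left 172°, forward 1.3 m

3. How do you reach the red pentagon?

turn left 134°, forward 3.7 m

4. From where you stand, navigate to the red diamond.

turn left 85°, forward 4.0 m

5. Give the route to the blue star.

turn right 108°, forward 2.1 m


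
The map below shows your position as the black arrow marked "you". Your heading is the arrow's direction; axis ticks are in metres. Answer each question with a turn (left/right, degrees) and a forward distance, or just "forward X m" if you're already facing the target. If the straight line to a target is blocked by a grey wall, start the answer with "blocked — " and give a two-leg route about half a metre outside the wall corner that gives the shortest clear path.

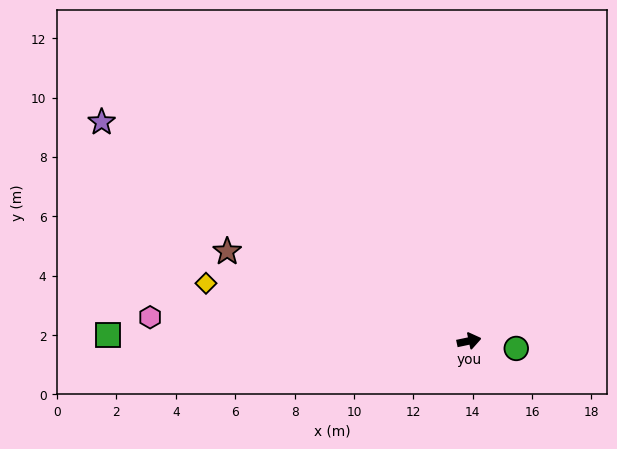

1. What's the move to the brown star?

turn left 148°, forward 8.7 m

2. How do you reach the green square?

turn left 167°, forward 12.2 m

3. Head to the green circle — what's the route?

turn right 21°, forward 1.6 m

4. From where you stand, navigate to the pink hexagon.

turn left 164°, forward 10.8 m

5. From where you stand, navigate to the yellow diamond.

turn left 156°, forward 9.1 m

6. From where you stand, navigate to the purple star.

turn left 137°, forward 14.4 m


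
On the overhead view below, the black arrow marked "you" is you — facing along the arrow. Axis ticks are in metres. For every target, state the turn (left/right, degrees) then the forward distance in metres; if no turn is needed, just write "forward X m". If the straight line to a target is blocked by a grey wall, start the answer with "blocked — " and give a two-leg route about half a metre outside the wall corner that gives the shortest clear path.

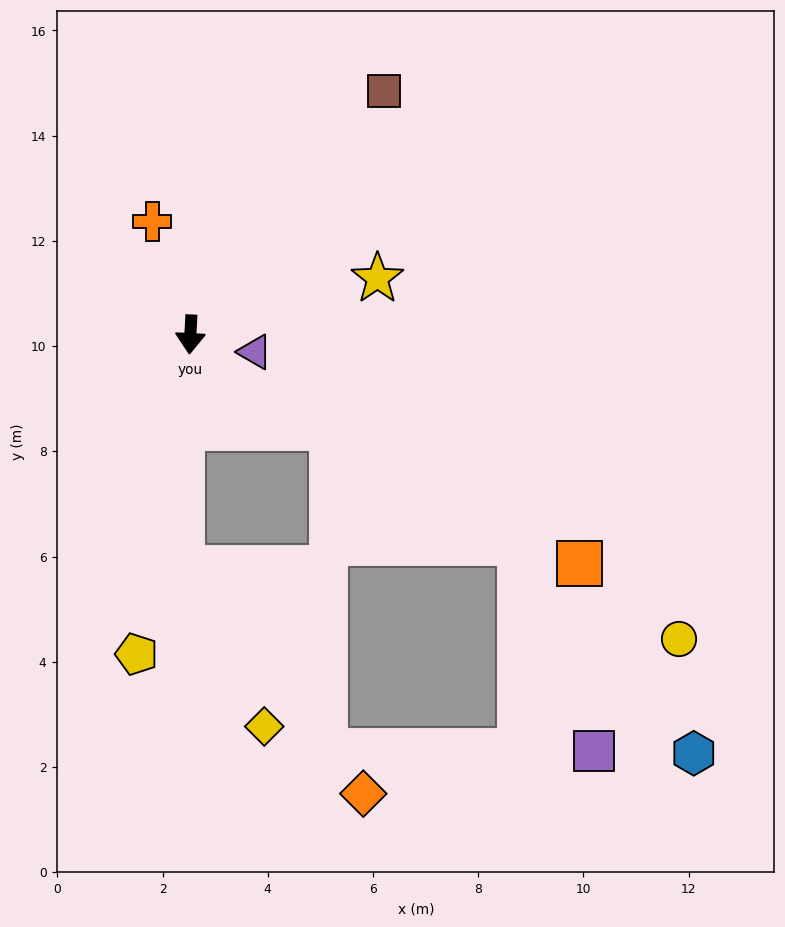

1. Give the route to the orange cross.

turn right 158°, forward 2.3 m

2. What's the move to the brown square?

turn left 144°, forward 5.9 m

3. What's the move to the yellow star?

turn left 110°, forward 3.7 m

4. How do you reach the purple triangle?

turn left 78°, forward 1.3 m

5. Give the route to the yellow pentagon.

turn right 7°, forward 6.2 m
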